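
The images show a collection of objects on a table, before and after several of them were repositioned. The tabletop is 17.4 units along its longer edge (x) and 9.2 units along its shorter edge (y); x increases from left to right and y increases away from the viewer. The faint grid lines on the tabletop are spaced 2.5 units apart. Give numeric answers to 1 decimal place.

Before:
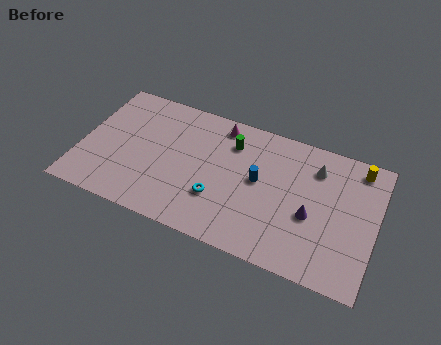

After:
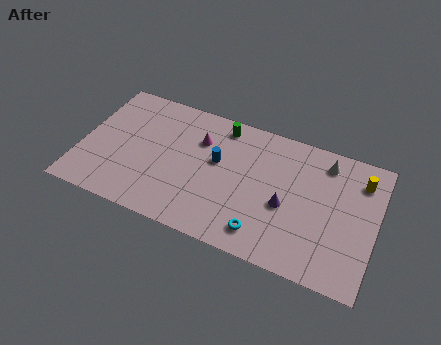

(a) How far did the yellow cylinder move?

0.8

The yellow cylinder moved from about (16.1, 8.0) to (16.3, 7.2), a distance of √(0.2² + 0.8²) ≈ 0.8.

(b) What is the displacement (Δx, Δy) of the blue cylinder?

(-2.5, 0.4)

From the two frames, the blue cylinder sits at roughly (10.5, 5.0) before and (8.0, 5.4) after.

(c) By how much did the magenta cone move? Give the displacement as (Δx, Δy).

(-1.1, -1.5)

The magenta cone was at about (7.9, 8.0) and moved to about (6.8, 6.5).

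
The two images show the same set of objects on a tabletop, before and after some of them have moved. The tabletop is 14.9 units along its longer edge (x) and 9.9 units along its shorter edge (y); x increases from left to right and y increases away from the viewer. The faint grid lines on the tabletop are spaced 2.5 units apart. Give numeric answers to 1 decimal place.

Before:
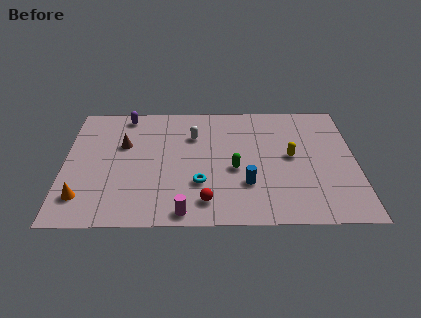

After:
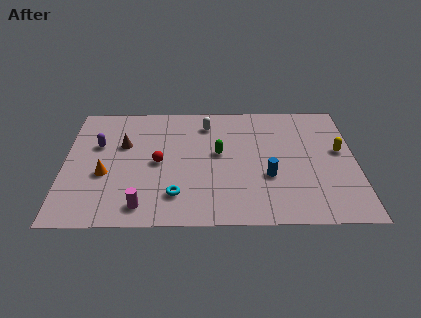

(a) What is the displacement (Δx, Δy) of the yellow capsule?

(2.5, 0.4)

From the two frames, the yellow capsule sits at roughly (11.6, 5.2) before and (14.1, 5.6) after.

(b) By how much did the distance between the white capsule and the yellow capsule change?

+1.9

They were about 5.3 units apart before and 7.2 after — 1.9 units further apart.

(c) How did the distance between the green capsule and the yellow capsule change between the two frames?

+3.1

Before: roughly 3.1 units apart; after: 6.2. That's 3.1 units further apart.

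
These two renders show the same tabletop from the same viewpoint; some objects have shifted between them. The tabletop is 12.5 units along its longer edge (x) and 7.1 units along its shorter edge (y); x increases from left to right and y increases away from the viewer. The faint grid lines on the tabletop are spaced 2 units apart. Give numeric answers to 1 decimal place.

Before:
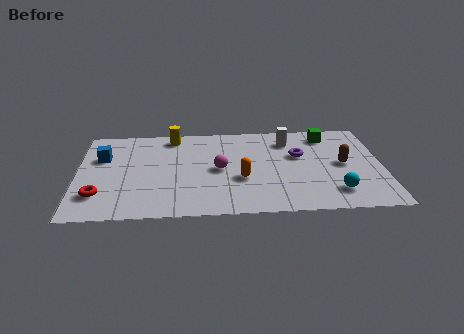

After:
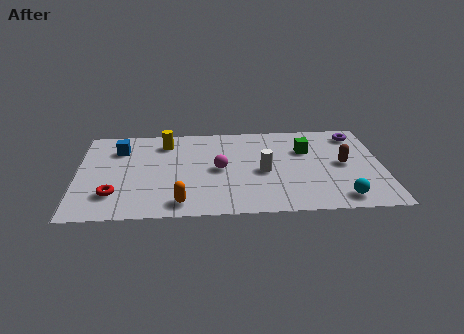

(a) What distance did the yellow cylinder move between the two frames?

0.6

From (3.9, 6.2) to (3.6, 5.7), the yellow cylinder covered √(0.3² + 0.5²) ≈ 0.6 units.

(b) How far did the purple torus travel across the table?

2.8

The purple torus was near (9.1, 4.4) before and (11.5, 5.9) after, so it travelled √(2.4² + 1.5²) ≈ 2.8 units.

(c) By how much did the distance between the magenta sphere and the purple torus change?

+2.8

The distance was about 3.4 in the first image and 6.2 in the second, so they moved 2.8 units further apart.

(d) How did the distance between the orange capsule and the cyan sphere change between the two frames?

+2.5

They were about 4.0 units apart before and 6.5 after — 2.5 units further apart.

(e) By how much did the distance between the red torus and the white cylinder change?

-2.4

Before: roughly 8.7 units apart; after: 6.3. That's 2.4 units closer together.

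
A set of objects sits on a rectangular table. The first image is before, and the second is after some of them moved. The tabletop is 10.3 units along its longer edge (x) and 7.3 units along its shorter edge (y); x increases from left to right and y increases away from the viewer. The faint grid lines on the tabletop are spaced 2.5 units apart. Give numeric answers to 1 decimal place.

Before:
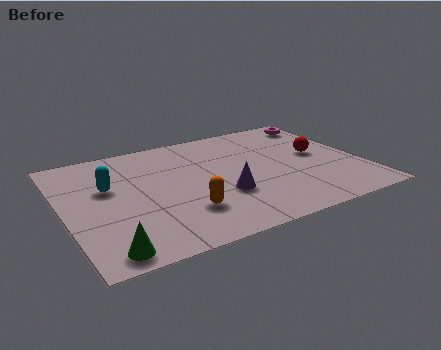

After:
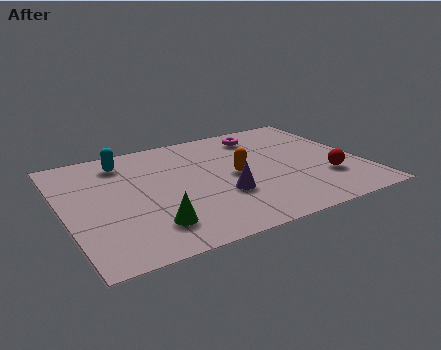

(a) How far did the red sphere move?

1.7

From (8.9, 3.9) to (8.9, 2.2), the red sphere covered √(0.0² + 1.7²) ≈ 1.7 units.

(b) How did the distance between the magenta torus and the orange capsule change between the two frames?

-4.3

The distance was about 7.0 in the first image and 2.7 in the second, so they moved 4.3 units closer together.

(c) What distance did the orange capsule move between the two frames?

2.6

The orange capsule moved from about (3.9, 2.0) to (5.9, 3.6), a distance of √(2.0² + 1.6²) ≈ 2.6.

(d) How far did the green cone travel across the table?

1.8

From (1.1, 0.8) to (2.7, 1.6), the green cone covered √(1.6² + 0.8²) ≈ 1.8 units.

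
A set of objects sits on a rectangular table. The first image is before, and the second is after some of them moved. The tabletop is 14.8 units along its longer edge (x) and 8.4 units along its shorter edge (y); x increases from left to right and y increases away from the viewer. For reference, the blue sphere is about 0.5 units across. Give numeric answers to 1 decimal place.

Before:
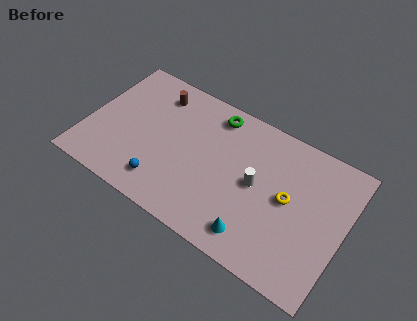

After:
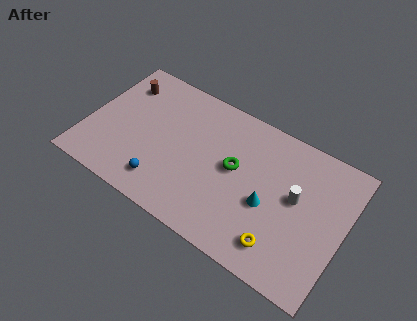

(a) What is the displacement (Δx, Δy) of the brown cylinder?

(-2.0, -0.3)

The brown cylinder started near (3.5, 6.8) and ended near (1.5, 6.5).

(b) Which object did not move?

the blue sphere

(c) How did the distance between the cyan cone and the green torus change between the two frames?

-4.3

The distance was about 6.7 in the first image and 2.4 in the second, so they moved 4.3 units closer together.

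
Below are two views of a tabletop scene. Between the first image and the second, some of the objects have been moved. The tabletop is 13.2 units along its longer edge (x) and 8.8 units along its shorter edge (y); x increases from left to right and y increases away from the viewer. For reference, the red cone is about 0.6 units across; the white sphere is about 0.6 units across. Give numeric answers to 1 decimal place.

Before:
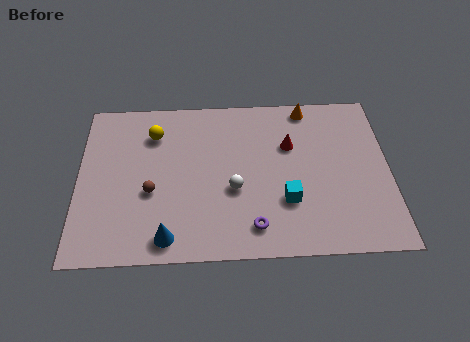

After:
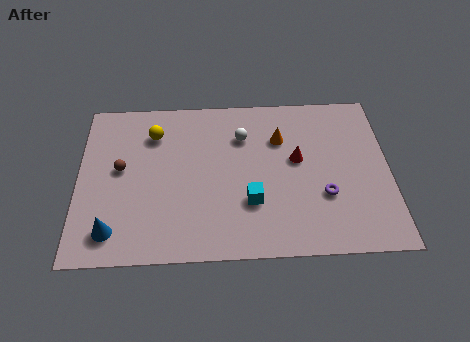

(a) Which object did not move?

the yellow sphere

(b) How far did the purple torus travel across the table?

3.4

From (7.4, 1.5) to (10.4, 3.0), the purple torus covered √(3.0² + 1.5²) ≈ 3.4 units.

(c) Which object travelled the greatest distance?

the purple torus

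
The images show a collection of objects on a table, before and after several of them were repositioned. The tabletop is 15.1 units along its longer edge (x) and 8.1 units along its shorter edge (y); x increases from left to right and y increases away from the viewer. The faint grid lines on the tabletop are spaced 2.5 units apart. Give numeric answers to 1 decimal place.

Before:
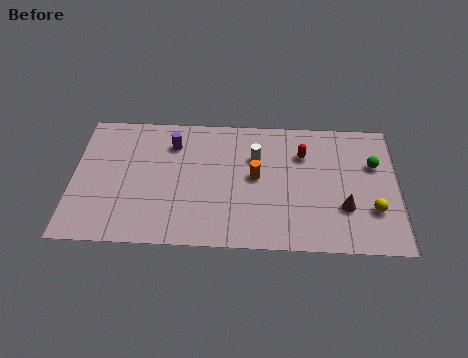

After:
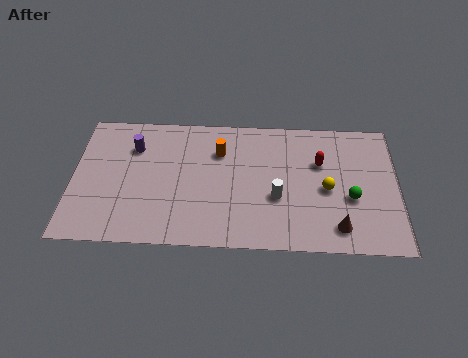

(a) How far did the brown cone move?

1.2

From (12.6, 2.6) to (12.3, 1.4), the brown cone covered √(0.3² + 1.2²) ≈ 1.2 units.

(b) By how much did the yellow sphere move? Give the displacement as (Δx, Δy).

(-2.1, 1.2)

The yellow sphere was at about (13.9, 2.5) and moved to about (11.8, 3.7).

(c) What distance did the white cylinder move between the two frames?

2.6

From (8.5, 5.5) to (9.5, 3.1), the white cylinder covered √(1.0² + 2.4²) ≈ 2.6 units.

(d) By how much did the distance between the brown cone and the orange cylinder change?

+2.6

The distance was about 4.4 in the first image and 7.0 in the second, so they moved 2.6 units further apart.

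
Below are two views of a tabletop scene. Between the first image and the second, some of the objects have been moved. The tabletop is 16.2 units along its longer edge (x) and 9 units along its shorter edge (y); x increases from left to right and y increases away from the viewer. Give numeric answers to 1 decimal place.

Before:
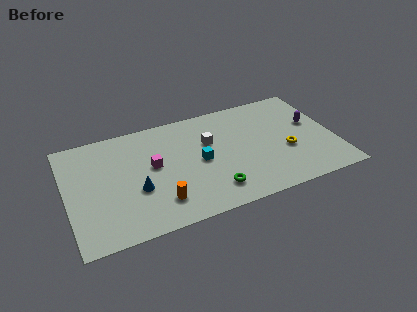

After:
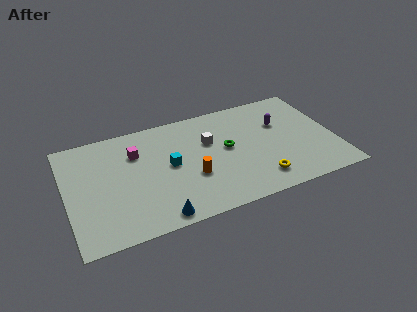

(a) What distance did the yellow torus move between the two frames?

2.6

The yellow torus moved from about (13.2, 3.5) to (11.3, 1.7), a distance of √(1.9² + 1.8²) ≈ 2.6.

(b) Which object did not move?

the white cube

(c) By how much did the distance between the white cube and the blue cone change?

+0.9

Before: roughly 5.2 units apart; after: 6.1. That's 0.9 units further apart.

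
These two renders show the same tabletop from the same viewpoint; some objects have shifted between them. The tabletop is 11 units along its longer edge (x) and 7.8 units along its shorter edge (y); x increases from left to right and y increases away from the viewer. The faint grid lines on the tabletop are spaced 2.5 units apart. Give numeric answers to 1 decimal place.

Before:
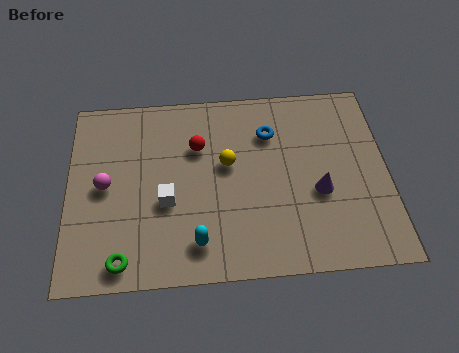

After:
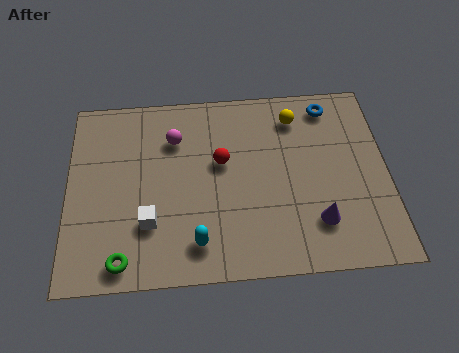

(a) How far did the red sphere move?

1.1

The red sphere moved from about (4.5, 5.3) to (5.3, 4.6), a distance of √(0.8² + 0.7²) ≈ 1.1.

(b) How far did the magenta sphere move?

3.0

The magenta sphere moved from about (1.3, 3.9) to (3.7, 5.7), a distance of √(2.4² + 1.8²) ≈ 3.0.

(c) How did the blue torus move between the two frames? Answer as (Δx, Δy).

(2.1, 1.0)

The blue torus started near (7.0, 5.7) and ended near (9.1, 6.7).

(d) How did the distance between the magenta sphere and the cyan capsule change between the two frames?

+0.4

They were about 4.0 units apart before and 4.4 after — 0.4 units further apart.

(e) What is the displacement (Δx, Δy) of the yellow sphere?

(2.4, 1.8)

From the two frames, the yellow sphere sits at roughly (5.5, 4.5) before and (7.9, 6.3) after.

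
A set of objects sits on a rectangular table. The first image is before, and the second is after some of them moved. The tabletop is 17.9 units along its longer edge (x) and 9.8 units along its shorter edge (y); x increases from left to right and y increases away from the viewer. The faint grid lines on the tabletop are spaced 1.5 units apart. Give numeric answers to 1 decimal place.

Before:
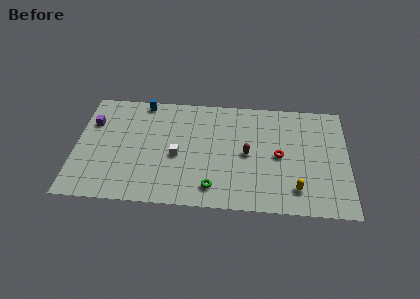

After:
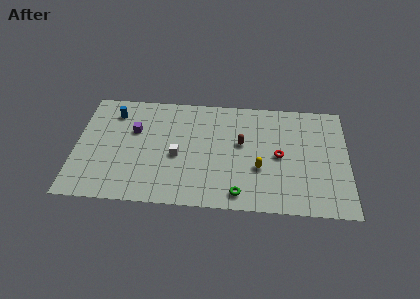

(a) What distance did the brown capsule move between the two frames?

1.0

The brown capsule moved from about (11.3, 4.8) to (10.9, 5.7), a distance of √(0.4² + 0.9²) ≈ 1.0.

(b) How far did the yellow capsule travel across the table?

2.9

From (14.5, 2.0) to (12.1, 3.6), the yellow capsule covered √(2.4² + 1.6²) ≈ 2.9 units.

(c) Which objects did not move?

the red torus and the white cube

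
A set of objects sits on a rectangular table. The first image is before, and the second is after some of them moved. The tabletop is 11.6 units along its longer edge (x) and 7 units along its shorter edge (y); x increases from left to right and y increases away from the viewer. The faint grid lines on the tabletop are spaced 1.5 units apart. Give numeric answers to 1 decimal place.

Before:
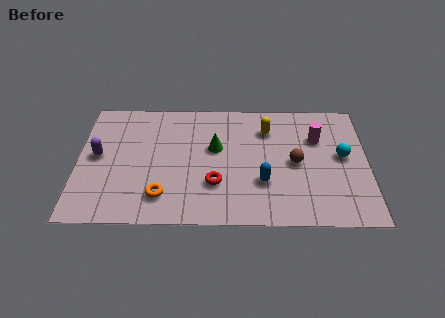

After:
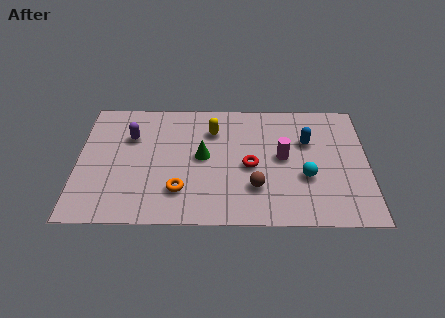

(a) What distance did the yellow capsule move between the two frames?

2.2

The yellow capsule moved from about (7.6, 5.3) to (5.4, 5.2), a distance of √(2.2² + 0.1²) ≈ 2.2.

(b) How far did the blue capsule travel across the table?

2.9

From (7.4, 2.3) to (9.2, 4.6), the blue capsule covered √(1.8² + 2.3²) ≈ 2.9 units.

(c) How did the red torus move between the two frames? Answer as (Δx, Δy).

(1.4, 1.0)

From the two frames, the red torus sits at roughly (5.5, 2.2) before and (6.9, 3.2) after.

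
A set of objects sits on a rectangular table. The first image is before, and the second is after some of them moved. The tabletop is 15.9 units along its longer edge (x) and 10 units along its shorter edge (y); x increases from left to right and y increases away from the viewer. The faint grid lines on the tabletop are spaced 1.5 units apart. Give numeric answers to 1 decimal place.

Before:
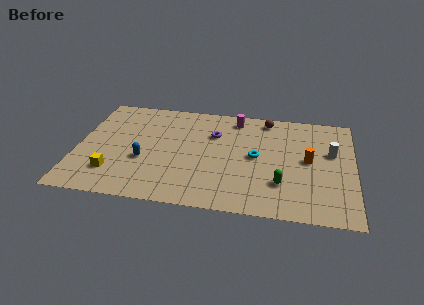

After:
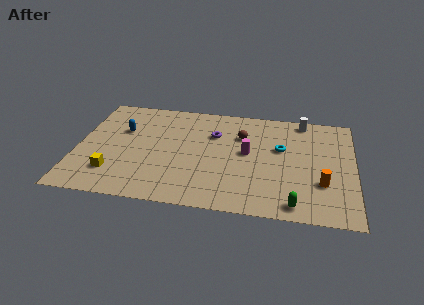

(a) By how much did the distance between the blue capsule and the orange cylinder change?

+2.6

They were about 9.5 units apart before and 12.1 after — 2.6 units further apart.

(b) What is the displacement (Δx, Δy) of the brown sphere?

(-1.4, -1.8)

From the two frames, the brown sphere sits at roughly (10.8, 8.8) before and (9.4, 7.0) after.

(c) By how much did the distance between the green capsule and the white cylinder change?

+3.6

Before: roughly 4.3 units apart; after: 7.9. That's 3.6 units further apart.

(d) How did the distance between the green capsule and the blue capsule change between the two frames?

+3.5

Before: roughly 8.0 units apart; after: 11.5. That's 3.5 units further apart.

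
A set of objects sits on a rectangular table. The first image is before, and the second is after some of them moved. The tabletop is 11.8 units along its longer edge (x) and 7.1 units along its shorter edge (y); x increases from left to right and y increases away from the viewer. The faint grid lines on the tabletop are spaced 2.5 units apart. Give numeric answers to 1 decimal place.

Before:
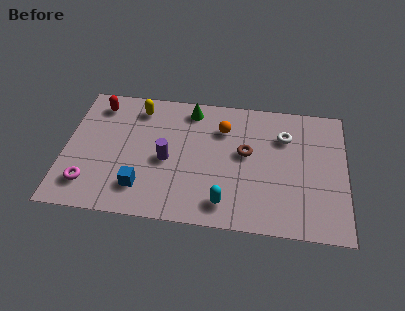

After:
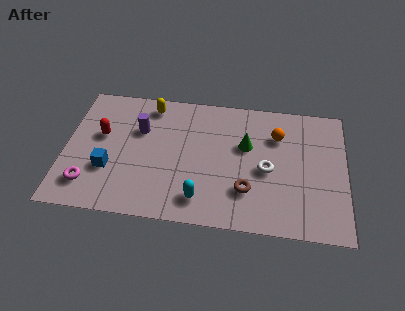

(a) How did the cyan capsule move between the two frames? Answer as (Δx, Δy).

(-1.0, 0.1)

From the two frames, the cyan capsule sits at roughly (6.8, 1.2) before and (5.8, 1.3) after.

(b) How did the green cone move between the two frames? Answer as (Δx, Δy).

(2.4, -1.7)

From the two frames, the green cone sits at roughly (5.2, 6.1) before and (7.6, 4.4) after.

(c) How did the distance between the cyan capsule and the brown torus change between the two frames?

-0.9

The distance was about 2.9 in the first image and 2.0 in the second, so they moved 0.9 units closer together.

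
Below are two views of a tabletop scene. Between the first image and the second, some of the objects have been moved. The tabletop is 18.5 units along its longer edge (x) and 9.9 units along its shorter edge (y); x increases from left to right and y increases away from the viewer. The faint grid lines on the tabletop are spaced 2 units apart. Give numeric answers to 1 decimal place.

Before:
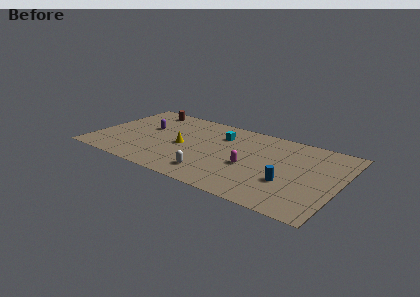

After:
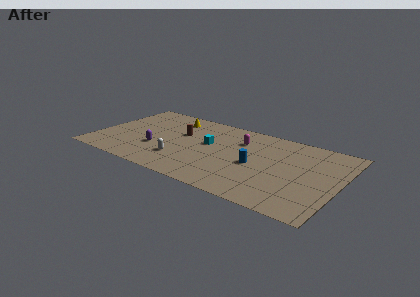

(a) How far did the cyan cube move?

1.7

The cyan cube moved from about (9.2, 7.3) to (8.5, 5.7), a distance of √(0.7² + 1.6²) ≈ 1.7.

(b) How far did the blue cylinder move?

2.8

The blue cylinder moved from about (14.9, 3.4) to (12.3, 4.5), a distance of √(2.6² + 1.1²) ≈ 2.8.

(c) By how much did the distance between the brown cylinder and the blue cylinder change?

-6.7

Before: roughly 13.0 units apart; after: 6.3. That's 6.7 units closer together.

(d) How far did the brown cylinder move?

4.0

The brown cylinder moved from about (3.0, 8.6) to (6.2, 6.2), a distance of √(3.2² + 2.4²) ≈ 4.0.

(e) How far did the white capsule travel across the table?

2.7

The white capsule moved from about (9.4, 1.9) to (6.8, 2.7), a distance of √(2.6² + 0.8²) ≈ 2.7.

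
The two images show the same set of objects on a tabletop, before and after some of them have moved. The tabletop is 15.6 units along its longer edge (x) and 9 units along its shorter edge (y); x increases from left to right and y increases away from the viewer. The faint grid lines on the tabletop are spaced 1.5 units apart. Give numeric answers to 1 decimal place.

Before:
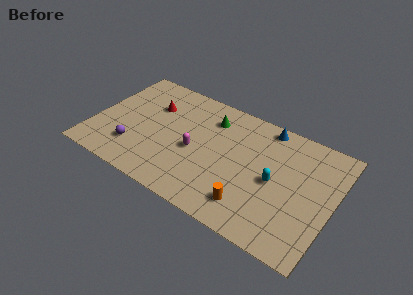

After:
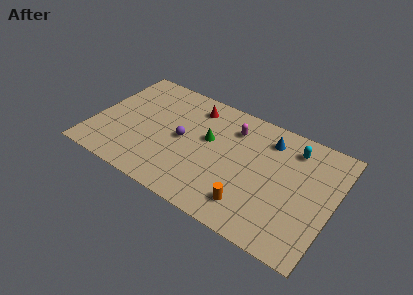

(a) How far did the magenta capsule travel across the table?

3.6

The magenta capsule moved from about (6.7, 4.0) to (8.8, 6.9), a distance of √(2.1² + 2.9²) ≈ 3.6.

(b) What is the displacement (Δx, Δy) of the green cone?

(0.1, -1.7)

The green cone started near (7.3, 7.0) and ended near (7.4, 5.3).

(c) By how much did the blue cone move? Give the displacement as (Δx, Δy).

(0.3, -0.9)

The blue cone was at about (10.8, 8.1) and moved to about (11.1, 7.2).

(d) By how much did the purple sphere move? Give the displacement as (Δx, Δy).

(2.9, 2.2)

From the two frames, the purple sphere sits at roughly (2.9, 2.3) before and (5.8, 4.5) after.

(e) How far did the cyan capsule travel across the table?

3.1

From (11.9, 4.3) to (12.7, 7.3), the cyan capsule covered √(0.8² + 3.0²) ≈ 3.1 units.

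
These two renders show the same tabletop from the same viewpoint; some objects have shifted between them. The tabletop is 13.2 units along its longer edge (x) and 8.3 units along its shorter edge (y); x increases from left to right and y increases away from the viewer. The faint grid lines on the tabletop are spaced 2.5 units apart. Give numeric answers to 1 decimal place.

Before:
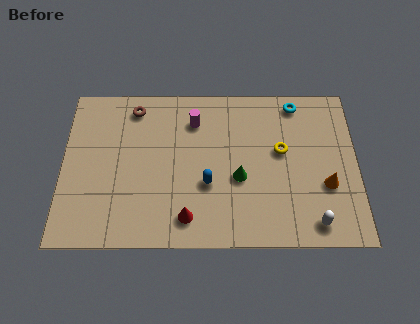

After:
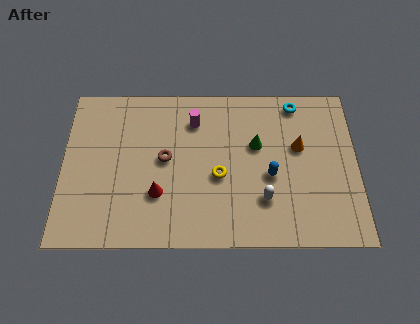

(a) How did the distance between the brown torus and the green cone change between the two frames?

-1.8

They were about 6.0 units apart before and 4.2 after — 1.8 units closer together.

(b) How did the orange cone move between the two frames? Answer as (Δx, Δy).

(-1.2, 2.0)

From the two frames, the orange cone sits at roughly (11.8, 3.0) before and (10.6, 5.0) after.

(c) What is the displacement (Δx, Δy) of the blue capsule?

(2.8, 0.4)

The blue capsule was at about (6.5, 3.1) and moved to about (9.3, 3.5).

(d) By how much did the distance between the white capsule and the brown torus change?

-5.1

They were about 10.0 units apart before and 4.9 after — 5.1 units closer together.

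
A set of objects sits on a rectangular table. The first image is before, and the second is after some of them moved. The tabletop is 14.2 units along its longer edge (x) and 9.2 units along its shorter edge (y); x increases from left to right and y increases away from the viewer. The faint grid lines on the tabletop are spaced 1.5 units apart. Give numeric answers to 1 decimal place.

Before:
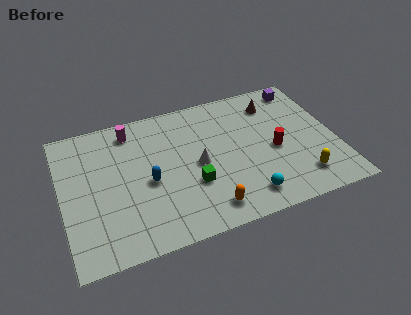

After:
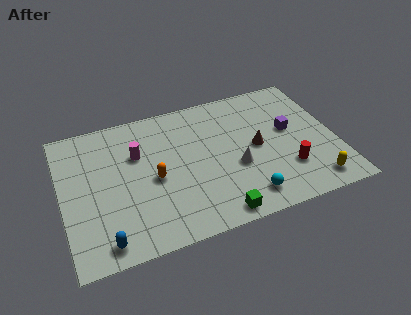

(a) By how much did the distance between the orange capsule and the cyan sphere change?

+3.2

Before: roughly 2.0 units apart; after: 5.2. That's 3.2 units further apart.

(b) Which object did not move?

the cyan sphere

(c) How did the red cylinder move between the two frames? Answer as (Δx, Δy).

(0.5, -1.5)

The red cylinder was at about (11.0, 4.1) and moved to about (11.5, 2.6).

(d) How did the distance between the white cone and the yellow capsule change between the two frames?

-1.3

Before: roughly 5.7 units apart; after: 4.4. That's 1.3 units closer together.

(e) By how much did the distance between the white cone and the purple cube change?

-3.5

The distance was about 6.9 in the first image and 3.4 in the second, so they moved 3.5 units closer together.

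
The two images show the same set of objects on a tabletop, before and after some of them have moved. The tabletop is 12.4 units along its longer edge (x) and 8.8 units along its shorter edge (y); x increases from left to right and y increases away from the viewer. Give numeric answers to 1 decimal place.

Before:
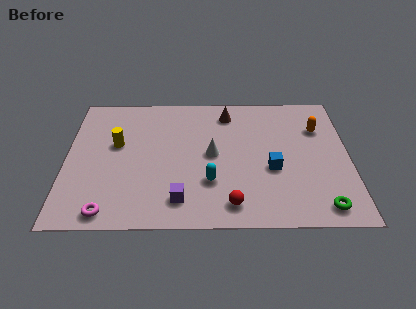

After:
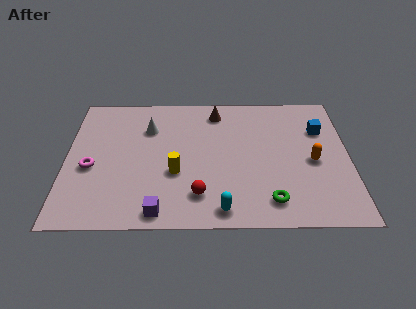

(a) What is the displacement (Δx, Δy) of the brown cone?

(-0.5, 0.1)

From the two frames, the brown cone sits at roughly (7.1, 7.3) before and (6.6, 7.4) after.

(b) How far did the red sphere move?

1.5

From (7.2, 1.3) to (5.8, 1.9), the red sphere covered √(1.4² + 0.6²) ≈ 1.5 units.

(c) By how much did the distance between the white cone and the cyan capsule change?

+4.4

Before: roughly 1.8 units apart; after: 6.2. That's 4.4 units further apart.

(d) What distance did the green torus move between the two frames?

2.2

The green torus was near (11.1, 1.1) before and (8.9, 1.5) after, so it travelled √(2.2² + 0.4²) ≈ 2.2 units.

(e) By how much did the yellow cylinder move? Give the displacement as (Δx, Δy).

(2.6, -1.9)

From the two frames, the yellow cylinder sits at roughly (2.2, 5.2) before and (4.8, 3.3) after.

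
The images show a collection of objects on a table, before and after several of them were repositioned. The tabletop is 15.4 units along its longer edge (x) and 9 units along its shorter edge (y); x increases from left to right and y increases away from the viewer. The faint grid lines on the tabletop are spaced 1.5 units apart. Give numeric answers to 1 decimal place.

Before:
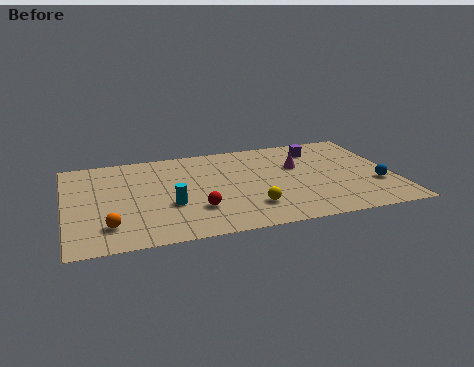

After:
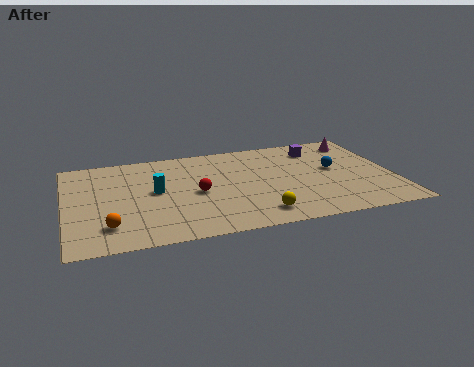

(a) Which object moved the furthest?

the magenta cone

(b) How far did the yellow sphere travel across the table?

0.8

The yellow sphere moved from about (8.5, 2.2) to (8.8, 1.5), a distance of √(0.3² + 0.7²) ≈ 0.8.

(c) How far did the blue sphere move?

2.7

The blue sphere was near (14.5, 3.0) before and (12.7, 5.0) after, so it travelled √(1.8² + 2.0²) ≈ 2.7 units.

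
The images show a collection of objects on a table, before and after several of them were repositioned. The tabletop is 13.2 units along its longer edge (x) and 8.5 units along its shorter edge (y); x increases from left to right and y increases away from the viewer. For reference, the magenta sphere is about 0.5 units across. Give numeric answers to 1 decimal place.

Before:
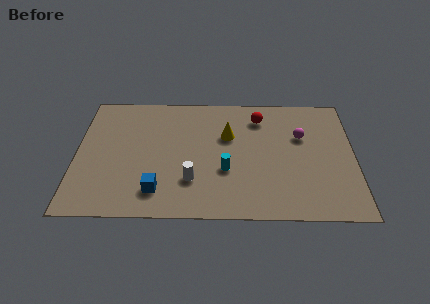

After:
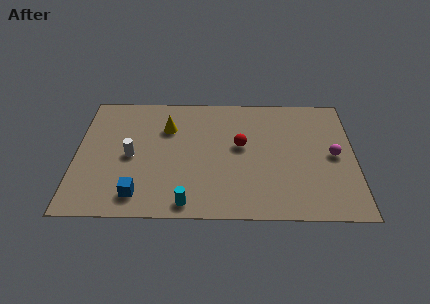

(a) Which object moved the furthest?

the white cylinder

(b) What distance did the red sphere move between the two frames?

2.2

From (8.7, 6.8) to (7.8, 4.8), the red sphere covered √(0.9² + 2.0²) ≈ 2.2 units.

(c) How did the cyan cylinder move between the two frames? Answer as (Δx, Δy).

(-1.8, -2.2)

The cyan cylinder started near (7.1, 3.1) and ended near (5.3, 0.9).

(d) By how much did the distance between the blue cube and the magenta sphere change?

+1.8

Before: roughly 7.8 units apart; after: 9.6. That's 1.8 units further apart.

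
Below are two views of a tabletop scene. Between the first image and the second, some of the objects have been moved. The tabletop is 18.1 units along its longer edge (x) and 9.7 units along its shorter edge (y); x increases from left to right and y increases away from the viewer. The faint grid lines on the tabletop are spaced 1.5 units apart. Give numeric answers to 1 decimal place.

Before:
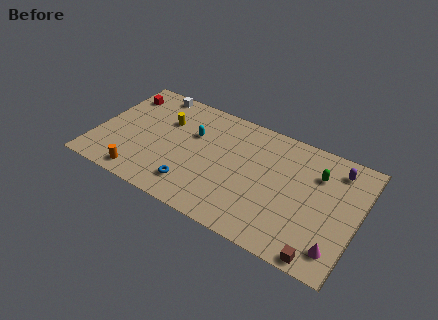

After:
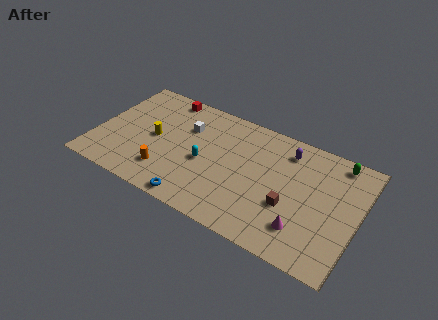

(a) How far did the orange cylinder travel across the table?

1.9

The orange cylinder was near (3.6, 1.2) before and (5.2, 2.3) after, so it travelled √(1.6² + 1.1²) ≈ 1.9 units.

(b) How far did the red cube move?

3.1

The red cube was near (1.2, 7.7) before and (4.1, 8.7) after, so it travelled √(2.9² + 1.0²) ≈ 3.1 units.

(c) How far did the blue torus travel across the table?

1.2

The blue torus moved from about (7.1, 2.0) to (7.5, 0.9), a distance of √(0.4² + 1.1²) ≈ 1.2.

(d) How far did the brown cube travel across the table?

3.8

The brown cube was near (16.1, 0.8) before and (13.6, 3.6) after, so it travelled √(2.5² + 2.8²) ≈ 3.8 units.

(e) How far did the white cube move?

3.5

The white cube moved from about (3.2, 8.8) to (6.0, 6.7), a distance of √(2.8² + 2.1²) ≈ 3.5.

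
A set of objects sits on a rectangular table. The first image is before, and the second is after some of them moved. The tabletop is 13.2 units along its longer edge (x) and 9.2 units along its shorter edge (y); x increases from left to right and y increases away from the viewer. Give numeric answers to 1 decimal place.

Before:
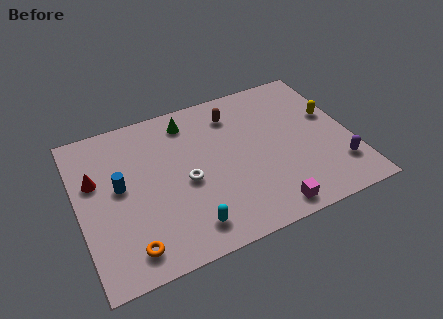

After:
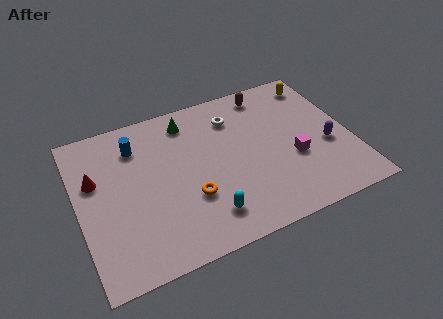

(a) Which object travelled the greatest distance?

the white torus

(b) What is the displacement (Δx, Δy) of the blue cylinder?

(1.0, 2.1)

The blue cylinder was at about (2.0, 5.0) and moved to about (3.0, 7.1).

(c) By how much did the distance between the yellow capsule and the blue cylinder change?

-1.3

They were about 10.4 units apart before and 9.1 after — 1.3 units closer together.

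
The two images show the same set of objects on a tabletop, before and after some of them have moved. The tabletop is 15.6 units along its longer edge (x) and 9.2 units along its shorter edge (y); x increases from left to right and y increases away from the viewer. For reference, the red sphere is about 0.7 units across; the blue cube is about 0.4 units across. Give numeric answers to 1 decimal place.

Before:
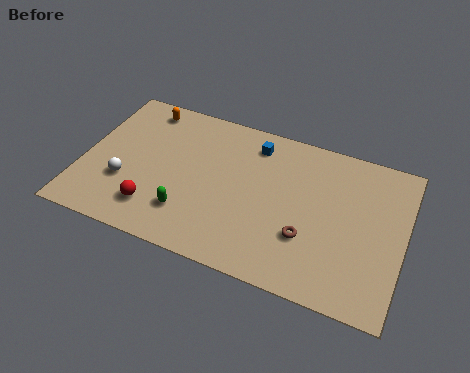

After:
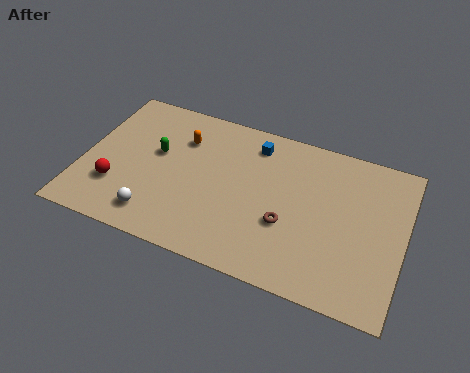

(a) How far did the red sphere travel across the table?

2.1

The red sphere moved from about (3.8, 2.0) to (1.8, 2.7), a distance of √(2.0² + 0.7²) ≈ 2.1.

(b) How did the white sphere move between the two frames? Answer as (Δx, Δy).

(1.7, -1.5)

The white sphere was at about (2.2, 3.1) and moved to about (3.9, 1.6).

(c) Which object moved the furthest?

the green capsule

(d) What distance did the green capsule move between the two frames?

3.6

The green capsule moved from about (5.4, 2.3) to (3.5, 5.4), a distance of √(1.9² + 3.1²) ≈ 3.6.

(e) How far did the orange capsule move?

2.5

From (2.5, 8.0) to (4.6, 6.7), the orange capsule covered √(2.1² + 1.3²) ≈ 2.5 units.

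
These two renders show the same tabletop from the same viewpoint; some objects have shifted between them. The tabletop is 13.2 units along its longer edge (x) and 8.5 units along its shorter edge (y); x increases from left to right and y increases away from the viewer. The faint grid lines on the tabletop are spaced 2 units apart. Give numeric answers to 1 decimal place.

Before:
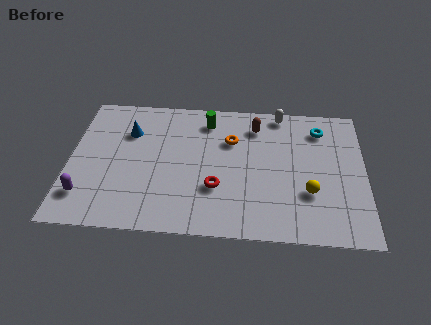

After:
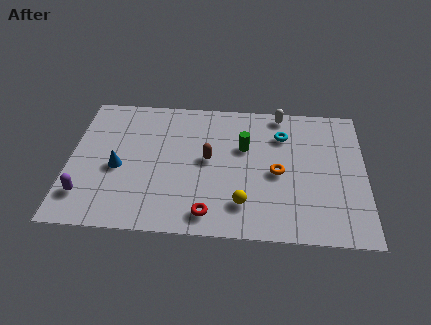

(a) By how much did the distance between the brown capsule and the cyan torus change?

+0.9

Before: roughly 2.9 units apart; after: 3.8. That's 0.9 units further apart.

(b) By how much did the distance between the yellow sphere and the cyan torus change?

+0.7

Before: roughly 4.0 units apart; after: 4.7. That's 0.7 units further apart.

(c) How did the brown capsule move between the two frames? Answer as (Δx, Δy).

(-2.1, -2.3)

The brown capsule started near (8.3, 6.8) and ended near (6.2, 4.5).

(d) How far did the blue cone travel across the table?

2.3

From (2.6, 6.0) to (2.2, 3.7), the blue cone covered √(0.4² + 2.3²) ≈ 2.3 units.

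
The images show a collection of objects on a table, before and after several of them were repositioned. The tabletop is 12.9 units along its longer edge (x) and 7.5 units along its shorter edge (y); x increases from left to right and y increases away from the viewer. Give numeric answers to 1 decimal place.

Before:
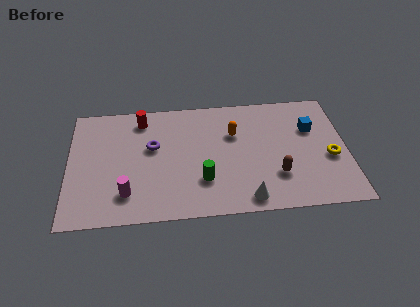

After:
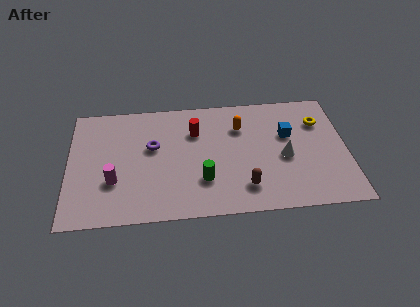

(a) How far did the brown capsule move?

1.6

From (9.6, 2.2) to (8.1, 1.6), the brown capsule covered √(1.5² + 0.6²) ≈ 1.6 units.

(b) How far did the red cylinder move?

2.7

The red cylinder moved from about (3.4, 6.3) to (5.9, 5.3), a distance of √(2.5² + 1.0²) ≈ 2.7.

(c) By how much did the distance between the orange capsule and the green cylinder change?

+0.5

The distance was about 3.2 in the first image and 3.7 in the second, so they moved 0.5 units further apart.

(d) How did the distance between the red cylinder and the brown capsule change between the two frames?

-3.1

The distance was about 7.4 in the first image and 4.3 in the second, so they moved 3.1 units closer together.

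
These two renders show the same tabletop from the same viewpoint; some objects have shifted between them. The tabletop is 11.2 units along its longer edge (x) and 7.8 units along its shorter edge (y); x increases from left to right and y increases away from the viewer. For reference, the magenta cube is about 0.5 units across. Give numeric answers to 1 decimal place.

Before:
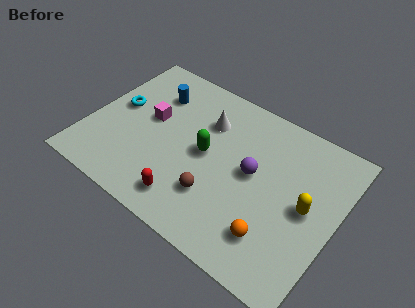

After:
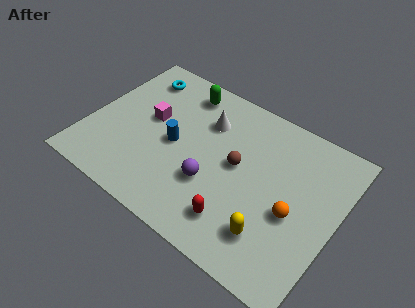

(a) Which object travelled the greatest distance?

the green capsule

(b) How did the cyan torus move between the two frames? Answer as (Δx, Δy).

(0.5, 2.1)

The cyan torus was at about (1.1, 4.3) and moved to about (1.6, 6.4).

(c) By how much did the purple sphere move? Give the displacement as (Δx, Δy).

(-1.6, -1.5)

The purple sphere started near (7.4, 4.2) and ended near (5.8, 2.7).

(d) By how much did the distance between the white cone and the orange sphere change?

-0.4

The distance was about 5.4 in the first image and 5.0 in the second, so they moved 0.4 units closer together.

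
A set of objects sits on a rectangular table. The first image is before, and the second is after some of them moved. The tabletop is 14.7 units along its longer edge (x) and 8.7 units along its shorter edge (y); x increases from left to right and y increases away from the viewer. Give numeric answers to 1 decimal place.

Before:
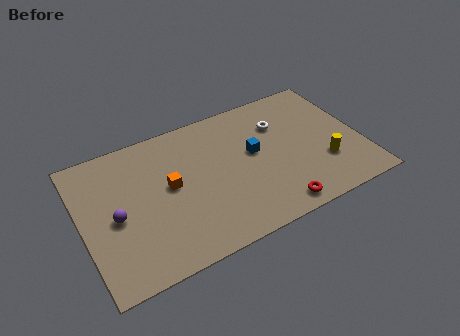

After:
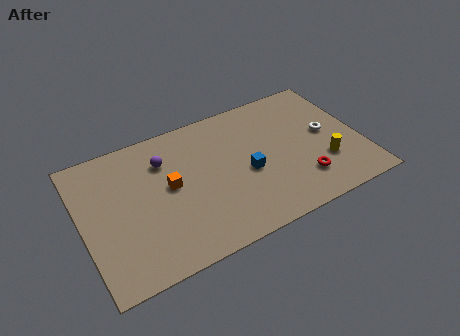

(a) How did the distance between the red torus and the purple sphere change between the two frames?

-0.5

The distance was about 8.5 in the first image and 8.0 in the second, so they moved 0.5 units closer together.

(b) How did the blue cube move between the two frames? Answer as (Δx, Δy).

(-0.5, -1.1)

The blue cube started near (9.1, 4.9) and ended near (8.6, 3.8).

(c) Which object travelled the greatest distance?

the purple sphere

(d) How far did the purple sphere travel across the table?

3.7

The purple sphere moved from about (1.7, 4.0) to (4.5, 6.4), a distance of √(2.8² + 2.4²) ≈ 3.7.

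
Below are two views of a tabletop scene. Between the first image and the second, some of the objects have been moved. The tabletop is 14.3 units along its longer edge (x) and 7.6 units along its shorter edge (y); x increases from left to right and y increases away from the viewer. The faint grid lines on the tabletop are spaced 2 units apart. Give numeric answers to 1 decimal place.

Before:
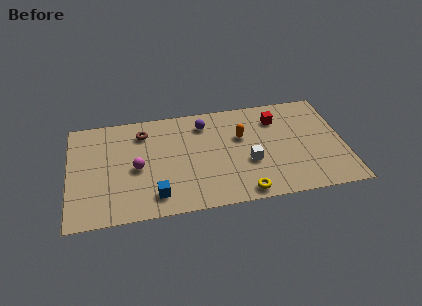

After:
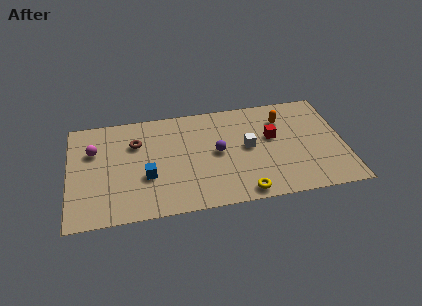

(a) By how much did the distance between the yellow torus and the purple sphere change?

-2.3

They were about 5.6 units apart before and 3.3 after — 2.3 units closer together.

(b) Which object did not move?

the yellow torus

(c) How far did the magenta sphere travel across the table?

2.7

From (3.5, 3.5) to (1.3, 5.1), the magenta sphere covered √(2.2² + 1.6²) ≈ 2.7 units.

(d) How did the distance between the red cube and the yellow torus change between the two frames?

-1.3

They were about 5.4 units apart before and 4.1 after — 1.3 units closer together.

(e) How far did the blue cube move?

1.5

From (4.4, 1.4) to (4.0, 2.8), the blue cube covered √(0.4² + 1.4²) ≈ 1.5 units.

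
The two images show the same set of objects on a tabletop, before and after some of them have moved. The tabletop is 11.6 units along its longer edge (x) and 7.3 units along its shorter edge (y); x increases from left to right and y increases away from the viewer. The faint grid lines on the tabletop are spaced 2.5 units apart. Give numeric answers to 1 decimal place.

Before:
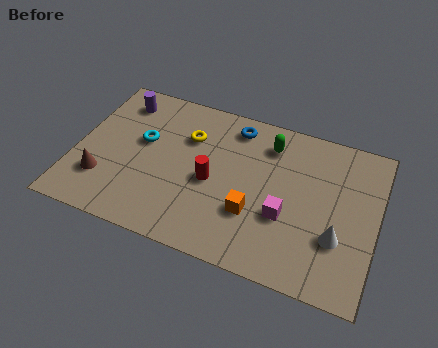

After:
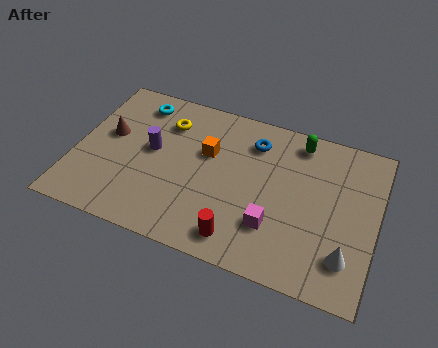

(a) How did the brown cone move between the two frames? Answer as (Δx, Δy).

(0.0, 2.2)

The brown cone was at about (1.2, 2.0) and moved to about (1.2, 4.2).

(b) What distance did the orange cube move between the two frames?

3.0

The orange cube moved from about (7.0, 2.4) to (5.0, 4.6), a distance of √(2.0² + 2.2²) ≈ 3.0.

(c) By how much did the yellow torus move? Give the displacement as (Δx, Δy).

(-0.9, 0.4)

The yellow torus was at about (4.2, 5.1) and moved to about (3.3, 5.5).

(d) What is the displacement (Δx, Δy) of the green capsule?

(1.1, 0.5)

From the two frames, the green capsule sits at roughly (7.3, 5.8) before and (8.4, 6.3) after.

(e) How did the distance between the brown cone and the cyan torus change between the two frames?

-0.5

The distance was about 2.6 in the first image and 2.1 in the second, so they moved 0.5 units closer together.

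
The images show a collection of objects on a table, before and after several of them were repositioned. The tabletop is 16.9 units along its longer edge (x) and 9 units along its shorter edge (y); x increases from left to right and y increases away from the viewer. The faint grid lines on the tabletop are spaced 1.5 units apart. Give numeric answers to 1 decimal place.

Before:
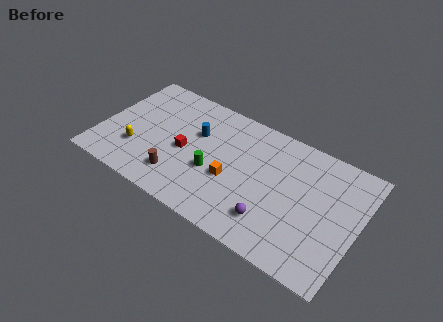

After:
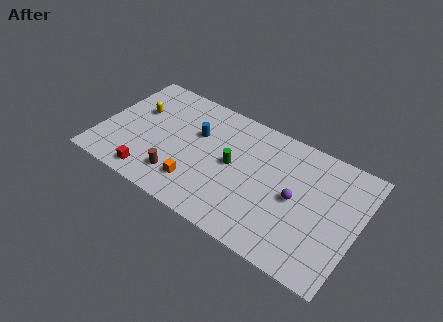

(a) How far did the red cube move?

3.4

The red cube was near (5.6, 4.1) before and (3.8, 1.2) after, so it travelled √(1.8² + 2.9²) ≈ 3.4 units.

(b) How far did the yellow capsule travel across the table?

3.0

The yellow capsule moved from about (2.6, 2.7) to (2.1, 5.7), a distance of √(0.5² + 3.0²) ≈ 3.0.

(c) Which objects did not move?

the blue cylinder and the brown cylinder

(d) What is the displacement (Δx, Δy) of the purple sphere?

(1.2, 2.3)

The purple sphere was at about (11.7, 2.1) and moved to about (12.9, 4.4).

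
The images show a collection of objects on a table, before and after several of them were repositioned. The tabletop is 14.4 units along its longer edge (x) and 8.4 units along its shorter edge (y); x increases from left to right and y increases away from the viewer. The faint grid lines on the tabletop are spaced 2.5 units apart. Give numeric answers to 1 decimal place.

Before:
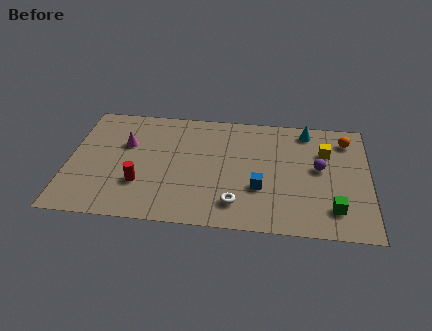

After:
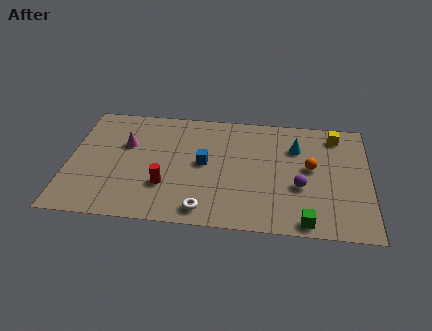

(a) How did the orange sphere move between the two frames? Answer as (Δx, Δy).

(-1.7, -2.2)

The orange sphere was at about (13.3, 6.8) and moved to about (11.6, 4.6).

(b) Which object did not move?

the magenta cone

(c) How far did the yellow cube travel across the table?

1.4

The yellow cube was near (12.3, 5.8) before and (12.8, 7.1) after, so it travelled √(0.5² + 1.3²) ≈ 1.4 units.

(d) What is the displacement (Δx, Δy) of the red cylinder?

(1.2, 0.0)

From the two frames, the red cylinder sits at roughly (3.5, 2.6) before and (4.7, 2.6) after.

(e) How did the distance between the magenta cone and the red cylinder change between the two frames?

+0.5

They were about 2.9 units apart before and 3.4 after — 0.5 units further apart.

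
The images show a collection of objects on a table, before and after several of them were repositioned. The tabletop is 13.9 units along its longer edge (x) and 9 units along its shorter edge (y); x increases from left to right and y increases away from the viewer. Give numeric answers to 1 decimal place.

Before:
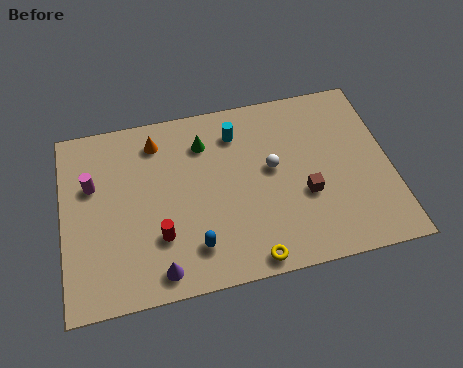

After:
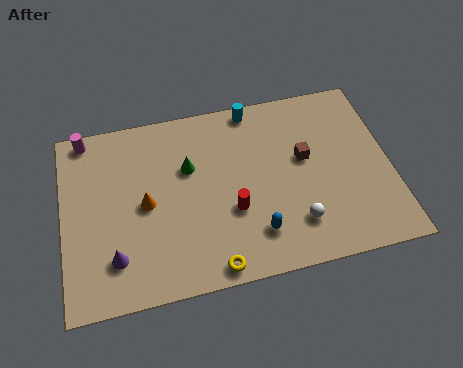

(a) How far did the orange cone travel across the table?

3.1

The orange cone was near (4.1, 7.4) before and (3.5, 4.4) after, so it travelled √(0.6² + 3.0²) ≈ 3.1 units.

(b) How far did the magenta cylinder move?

2.4

The magenta cylinder was near (1.3, 5.8) before and (1.1, 8.2) after, so it travelled √(0.2² + 2.4²) ≈ 2.4 units.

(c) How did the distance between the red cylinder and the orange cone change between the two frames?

-0.9

The distance was about 4.7 in the first image and 3.8 in the second, so they moved 0.9 units closer together.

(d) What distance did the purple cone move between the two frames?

2.1

From (3.9, 1.1) to (2.1, 2.1), the purple cone covered √(1.8² + 1.0²) ≈ 2.1 units.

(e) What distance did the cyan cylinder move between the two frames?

1.4

From (7.5, 7.1) to (8.3, 8.2), the cyan cylinder covered √(0.8² + 1.1²) ≈ 1.4 units.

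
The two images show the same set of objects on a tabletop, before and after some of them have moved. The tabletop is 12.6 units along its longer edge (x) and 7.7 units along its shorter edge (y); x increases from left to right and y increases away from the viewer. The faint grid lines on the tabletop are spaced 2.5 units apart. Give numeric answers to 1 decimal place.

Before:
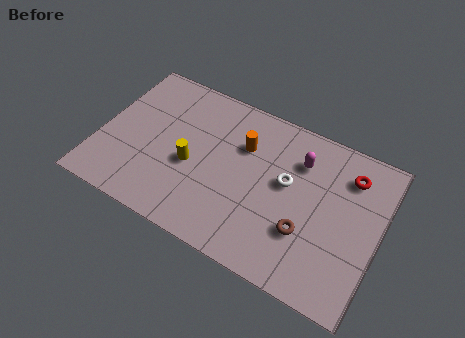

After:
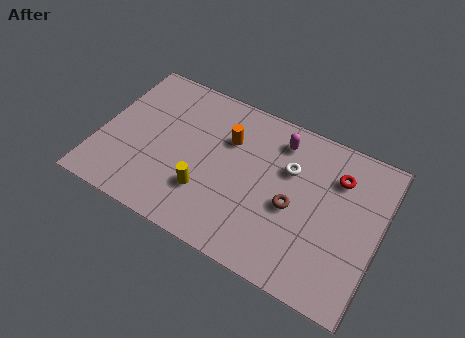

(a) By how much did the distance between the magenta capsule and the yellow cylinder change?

-0.3

The distance was about 5.2 in the first image and 4.9 in the second, so they moved 0.3 units closer together.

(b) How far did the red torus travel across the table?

0.6

The red torus moved from about (11.0, 6.0) to (10.5, 5.7), a distance of √(0.5² + 0.3²) ≈ 0.6.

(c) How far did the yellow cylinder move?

1.3

The yellow cylinder moved from about (4.2, 3.3) to (5.0, 2.3), a distance of √(0.8² + 1.0²) ≈ 1.3.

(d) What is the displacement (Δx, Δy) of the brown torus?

(-0.7, 0.9)

The brown torus was at about (9.5, 2.5) and moved to about (8.8, 3.4).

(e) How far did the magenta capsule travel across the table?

1.2

The magenta capsule moved from about (8.8, 5.7) to (7.8, 6.3), a distance of √(1.0² + 0.6²) ≈ 1.2.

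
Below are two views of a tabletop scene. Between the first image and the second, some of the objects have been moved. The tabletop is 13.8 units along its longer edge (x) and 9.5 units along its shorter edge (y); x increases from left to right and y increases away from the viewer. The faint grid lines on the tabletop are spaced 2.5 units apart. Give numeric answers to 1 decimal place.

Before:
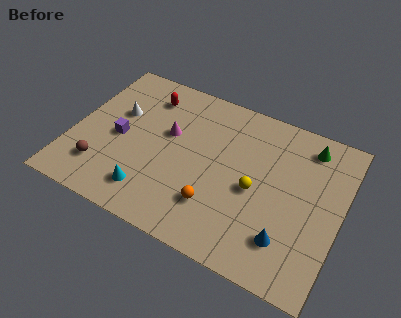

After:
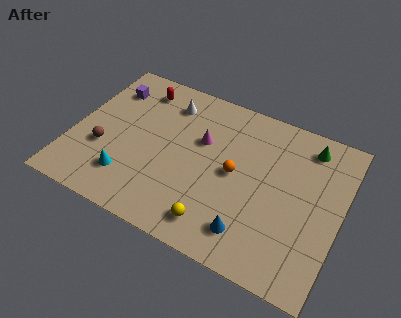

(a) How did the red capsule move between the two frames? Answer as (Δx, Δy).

(-0.5, 0.3)

The red capsule started near (3.4, 7.6) and ended near (2.9, 7.9).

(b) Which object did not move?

the green cone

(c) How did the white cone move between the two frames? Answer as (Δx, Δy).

(2.4, 1.7)

From the two frames, the white cone sits at roughly (2.1, 5.9) before and (4.5, 7.6) after.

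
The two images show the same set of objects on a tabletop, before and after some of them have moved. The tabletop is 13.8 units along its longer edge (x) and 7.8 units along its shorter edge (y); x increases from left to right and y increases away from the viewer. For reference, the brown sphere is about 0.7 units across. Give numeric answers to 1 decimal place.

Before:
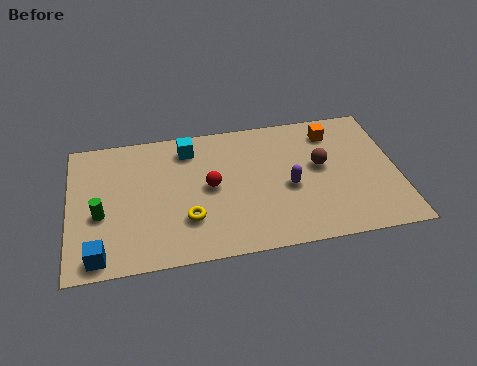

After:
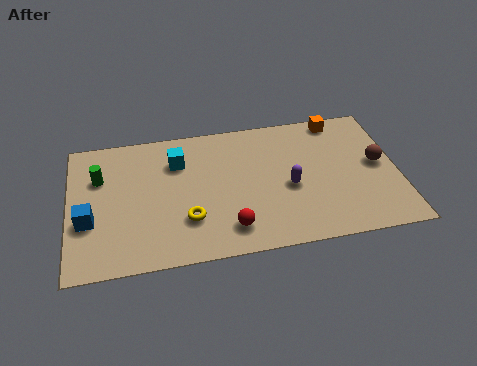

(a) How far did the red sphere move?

2.6

The red sphere was near (5.9, 4.0) before and (6.6, 1.5) after, so it travelled √(0.7² + 2.5²) ≈ 2.6 units.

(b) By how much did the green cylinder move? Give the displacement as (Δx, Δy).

(0.0, 2.1)

The green cylinder was at about (1.3, 3.2) and moved to about (1.3, 5.3).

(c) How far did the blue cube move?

2.0

The blue cube moved from about (1.2, 0.9) to (0.8, 2.9), a distance of √(0.4² + 2.0²) ≈ 2.0.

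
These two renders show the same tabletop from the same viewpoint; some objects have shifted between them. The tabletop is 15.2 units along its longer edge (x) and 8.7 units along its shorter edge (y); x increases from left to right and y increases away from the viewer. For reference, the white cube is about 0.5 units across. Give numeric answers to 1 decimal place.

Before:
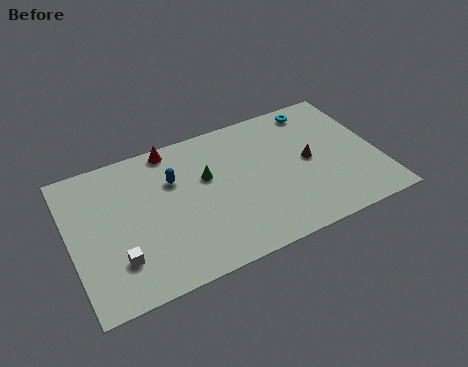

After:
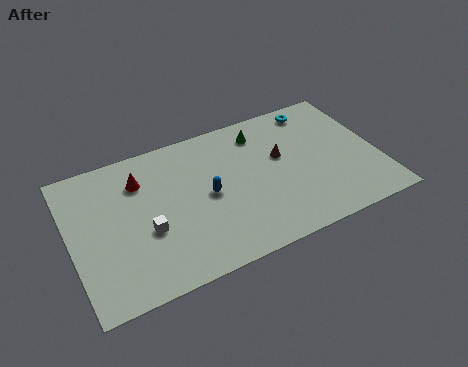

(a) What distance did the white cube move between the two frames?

1.9

From (2.1, 2.3) to (3.6, 3.4), the white cube covered √(1.5² + 1.1²) ≈ 1.9 units.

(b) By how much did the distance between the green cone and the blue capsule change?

+2.4

They were about 1.7 units apart before and 4.1 after — 2.4 units further apart.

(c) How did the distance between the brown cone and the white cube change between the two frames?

-2.8

Before: roughly 9.9 units apart; after: 7.1. That's 2.8 units closer together.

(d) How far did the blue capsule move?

2.2

The blue capsule was near (5.2, 5.9) before and (6.7, 4.3) after, so it travelled √(1.5² + 1.6²) ≈ 2.2 units.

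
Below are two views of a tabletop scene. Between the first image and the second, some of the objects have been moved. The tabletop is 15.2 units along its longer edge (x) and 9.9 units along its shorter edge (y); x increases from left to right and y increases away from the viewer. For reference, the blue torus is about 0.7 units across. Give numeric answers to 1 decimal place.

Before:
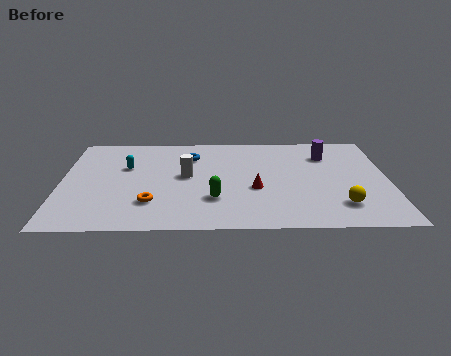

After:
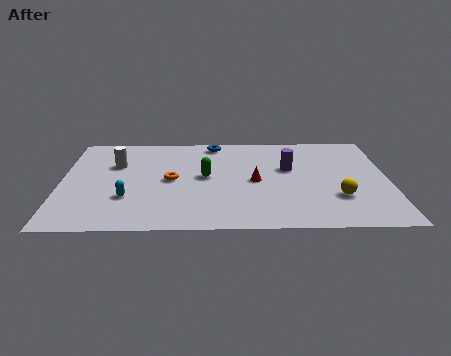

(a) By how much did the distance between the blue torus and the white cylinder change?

+3.0

The distance was about 2.1 in the first image and 5.1 in the second, so they moved 3.0 units further apart.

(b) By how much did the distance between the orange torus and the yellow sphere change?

-0.8

They were about 8.7 units apart before and 7.9 after — 0.8 units closer together.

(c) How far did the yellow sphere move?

0.8

The yellow sphere was near (12.9, 2.2) before and (12.8, 3.0) after, so it travelled √(0.1² + 0.8²) ≈ 0.8 units.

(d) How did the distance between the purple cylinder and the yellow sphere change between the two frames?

-1.5

The distance was about 5.2 in the first image and 3.7 in the second, so they moved 1.5 units closer together.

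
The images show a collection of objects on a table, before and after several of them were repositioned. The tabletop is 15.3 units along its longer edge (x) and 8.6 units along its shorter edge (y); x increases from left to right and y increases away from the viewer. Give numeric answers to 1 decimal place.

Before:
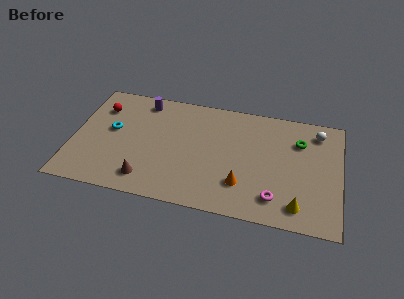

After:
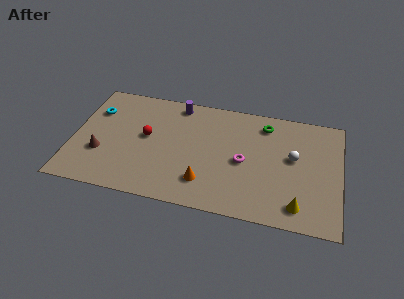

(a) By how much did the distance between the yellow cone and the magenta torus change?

+2.8

They were about 1.3 units apart before and 4.1 after — 2.8 units further apart.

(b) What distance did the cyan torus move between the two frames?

1.7

The cyan torus was near (2.2, 4.8) before and (1.1, 6.1) after, so it travelled √(1.1² + 1.3²) ≈ 1.7 units.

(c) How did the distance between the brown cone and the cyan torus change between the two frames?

-0.7

The distance was about 4.0 in the first image and 3.3 in the second, so they moved 0.7 units closer together.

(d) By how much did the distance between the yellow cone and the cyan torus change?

+1.5

They were about 11.3 units apart before and 12.8 after — 1.5 units further apart.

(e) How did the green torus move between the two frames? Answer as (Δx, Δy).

(-2.0, 0.9)

The green torus started near (12.9, 6.2) and ended near (10.9, 7.1).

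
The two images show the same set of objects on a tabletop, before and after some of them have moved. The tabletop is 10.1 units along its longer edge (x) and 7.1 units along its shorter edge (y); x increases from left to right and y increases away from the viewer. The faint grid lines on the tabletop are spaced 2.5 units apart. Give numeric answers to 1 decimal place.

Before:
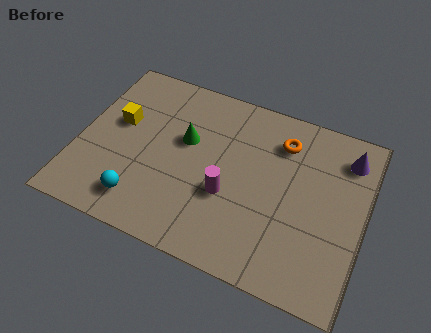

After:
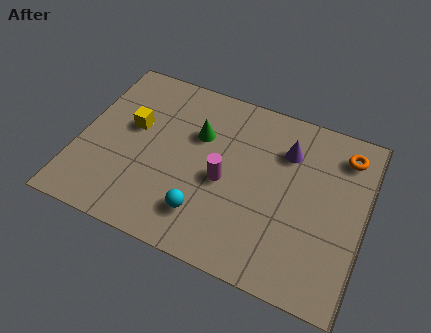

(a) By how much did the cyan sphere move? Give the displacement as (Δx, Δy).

(2.2, 0.3)

The cyan sphere started near (2.5, 1.3) and ended near (4.7, 1.6).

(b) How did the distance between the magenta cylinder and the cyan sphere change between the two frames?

-1.5

The distance was about 3.2 in the first image and 1.7 in the second, so they moved 1.5 units closer together.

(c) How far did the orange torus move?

2.2

The orange torus was near (7.0, 5.5) before and (9.2, 5.8) after, so it travelled √(2.2² + 0.3²) ≈ 2.2 units.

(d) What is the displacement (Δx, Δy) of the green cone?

(0.4, 0.4)

The green cone was at about (3.7, 4.3) and moved to about (4.1, 4.7).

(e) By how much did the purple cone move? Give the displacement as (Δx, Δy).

(-2.1, -0.5)

The purple cone started near (9.3, 5.7) and ended near (7.2, 5.2).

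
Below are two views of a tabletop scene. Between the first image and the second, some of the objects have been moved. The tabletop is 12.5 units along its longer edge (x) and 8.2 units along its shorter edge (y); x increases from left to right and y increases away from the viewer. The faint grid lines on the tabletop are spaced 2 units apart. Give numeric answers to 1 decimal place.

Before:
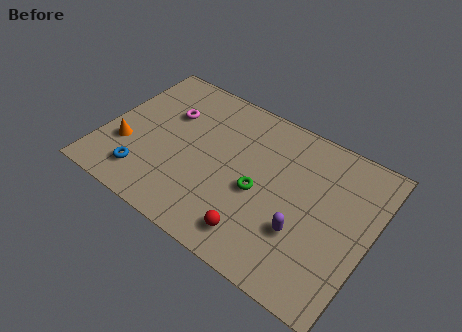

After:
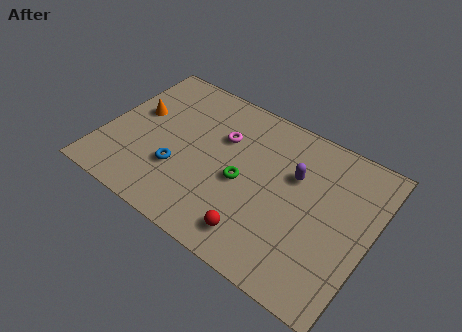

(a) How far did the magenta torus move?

2.6

From (2.7, 5.5) to (5.3, 5.5), the magenta torus covered √(2.6² + 0.0²) ≈ 2.6 units.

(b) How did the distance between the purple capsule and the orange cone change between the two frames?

-0.9

They were about 8.4 units apart before and 7.5 after — 0.9 units closer together.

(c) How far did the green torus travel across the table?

0.8

From (7.4, 3.6) to (6.6, 3.7), the green torus covered √(0.8² + 0.1²) ≈ 0.8 units.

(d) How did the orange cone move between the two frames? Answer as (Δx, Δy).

(0.1, 2.1)

The orange cone was at about (1.2, 2.7) and moved to about (1.3, 4.8).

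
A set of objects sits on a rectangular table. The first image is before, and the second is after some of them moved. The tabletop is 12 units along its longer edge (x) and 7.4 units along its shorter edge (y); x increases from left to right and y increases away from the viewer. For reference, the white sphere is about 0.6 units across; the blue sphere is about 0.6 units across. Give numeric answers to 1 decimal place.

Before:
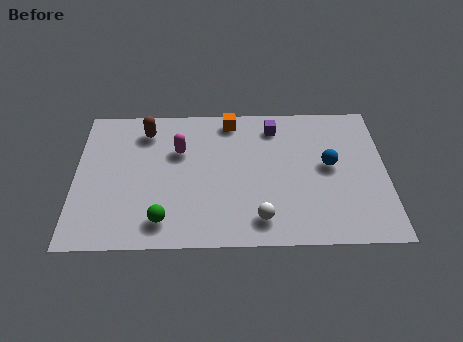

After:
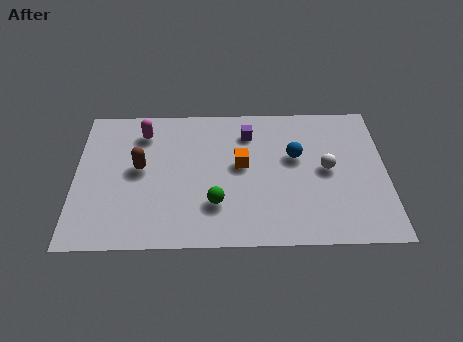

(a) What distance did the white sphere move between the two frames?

3.6

The white sphere moved from about (7.1, 1.3) to (9.7, 3.8), a distance of √(2.6² + 2.5²) ≈ 3.6.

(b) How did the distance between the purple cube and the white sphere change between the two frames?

-1.2

They were about 4.8 units apart before and 3.6 after — 1.2 units closer together.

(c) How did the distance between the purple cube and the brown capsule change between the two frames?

-0.4

Before: roughly 5.0 units apart; after: 4.6. That's 0.4 units closer together.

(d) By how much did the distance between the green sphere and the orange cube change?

-3.6

They were about 5.8 units apart before and 2.2 after — 3.6 units closer together.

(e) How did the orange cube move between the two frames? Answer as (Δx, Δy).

(0.4, -2.4)

The orange cube started near (6.0, 6.5) and ended near (6.4, 4.1).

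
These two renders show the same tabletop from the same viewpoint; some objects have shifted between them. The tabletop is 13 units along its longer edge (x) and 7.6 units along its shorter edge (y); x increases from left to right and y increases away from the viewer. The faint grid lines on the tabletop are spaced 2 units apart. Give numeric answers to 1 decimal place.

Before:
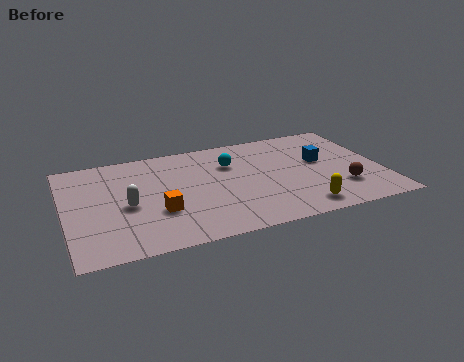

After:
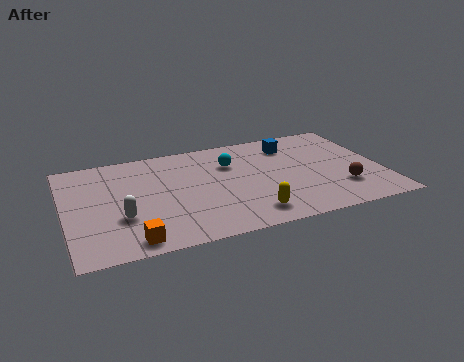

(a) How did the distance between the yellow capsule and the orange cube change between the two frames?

-1.1

The distance was about 5.9 in the first image and 4.8 in the second, so they moved 1.1 units closer together.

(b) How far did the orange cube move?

2.1

The orange cube moved from about (3.7, 2.6) to (2.5, 0.9), a distance of √(1.2² + 1.7²) ≈ 2.1.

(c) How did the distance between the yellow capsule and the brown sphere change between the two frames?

+1.9

The distance was about 2.1 in the first image and 4.0 in the second, so they moved 1.9 units further apart.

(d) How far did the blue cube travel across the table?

1.9

From (10.6, 4.4) to (9.5, 6.0), the blue cube covered √(1.1² + 1.6²) ≈ 1.9 units.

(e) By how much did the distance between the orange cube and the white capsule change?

+0.3

The distance was about 1.4 in the first image and 1.7 in the second, so they moved 0.3 units further apart.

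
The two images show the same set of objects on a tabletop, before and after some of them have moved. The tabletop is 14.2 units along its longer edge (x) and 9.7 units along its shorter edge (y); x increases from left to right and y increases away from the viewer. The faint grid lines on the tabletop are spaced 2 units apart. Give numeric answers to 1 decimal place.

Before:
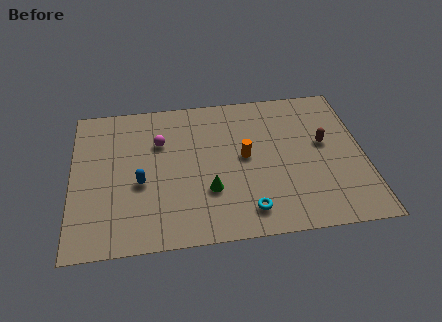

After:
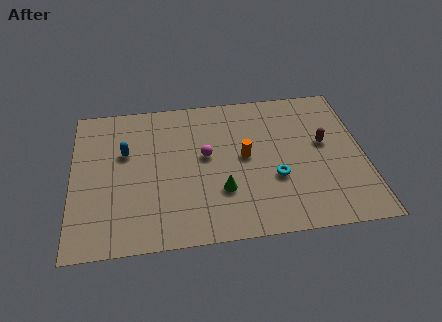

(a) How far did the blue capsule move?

2.2

The blue capsule was near (3.3, 4.0) before and (2.6, 6.1) after, so it travelled √(0.7² + 2.1²) ≈ 2.2 units.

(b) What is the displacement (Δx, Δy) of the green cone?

(0.6, -0.1)

The green cone started near (6.6, 3.1) and ended near (7.2, 3.0).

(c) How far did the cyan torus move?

2.4

The cyan torus moved from about (8.4, 1.6) to (9.8, 3.5), a distance of √(1.4² + 1.9²) ≈ 2.4.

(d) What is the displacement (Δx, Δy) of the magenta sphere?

(2.2, -1.2)

The magenta sphere started near (4.3, 6.6) and ended near (6.5, 5.4).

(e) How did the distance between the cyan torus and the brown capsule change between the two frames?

-2.3

The distance was about 5.5 in the first image and 3.2 in the second, so they moved 2.3 units closer together.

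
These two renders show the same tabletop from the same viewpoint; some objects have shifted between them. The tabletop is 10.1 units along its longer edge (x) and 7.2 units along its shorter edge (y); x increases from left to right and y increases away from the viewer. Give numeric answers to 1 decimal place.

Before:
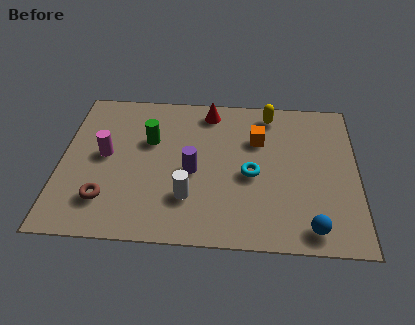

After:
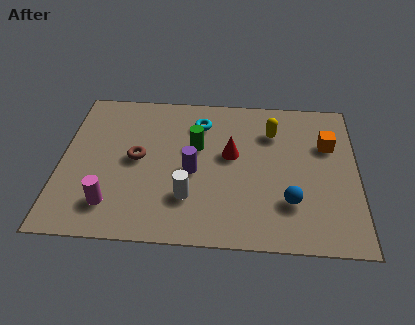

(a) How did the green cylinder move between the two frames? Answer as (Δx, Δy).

(1.6, -0.2)

From the two frames, the green cylinder sits at roughly (3.0, 4.6) before and (4.6, 4.4) after.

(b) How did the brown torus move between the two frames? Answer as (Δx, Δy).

(1.0, 2.0)

From the two frames, the brown torus sits at roughly (1.6, 1.7) before and (2.6, 3.7) after.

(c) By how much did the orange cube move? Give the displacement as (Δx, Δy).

(2.4, -0.1)

The orange cube started near (6.7, 4.9) and ended near (9.1, 4.8).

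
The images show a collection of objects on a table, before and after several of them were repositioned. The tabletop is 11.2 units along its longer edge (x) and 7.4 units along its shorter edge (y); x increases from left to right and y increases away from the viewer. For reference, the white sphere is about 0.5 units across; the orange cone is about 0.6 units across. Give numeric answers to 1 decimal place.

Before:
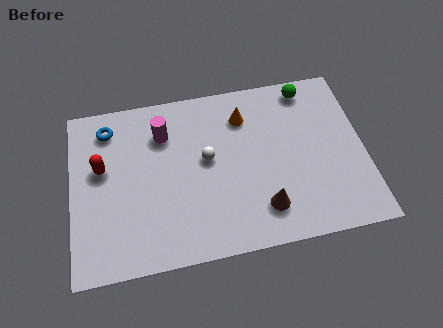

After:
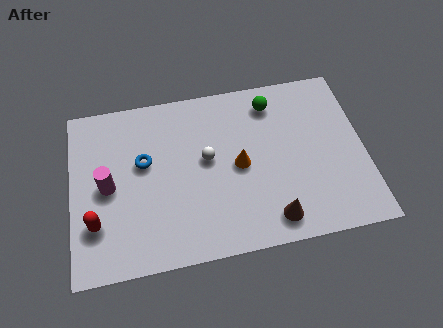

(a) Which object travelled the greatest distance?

the magenta cylinder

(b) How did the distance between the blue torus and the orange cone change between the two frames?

-1.5

They were about 5.2 units apart before and 3.7 after — 1.5 units closer together.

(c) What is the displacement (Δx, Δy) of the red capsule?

(-0.3, -2.3)

From the two frames, the red capsule sits at roughly (1.2, 4.4) before and (0.9, 2.1) after.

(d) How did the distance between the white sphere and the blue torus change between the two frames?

-1.8

The distance was about 4.2 in the first image and 2.4 in the second, so they moved 1.8 units closer together.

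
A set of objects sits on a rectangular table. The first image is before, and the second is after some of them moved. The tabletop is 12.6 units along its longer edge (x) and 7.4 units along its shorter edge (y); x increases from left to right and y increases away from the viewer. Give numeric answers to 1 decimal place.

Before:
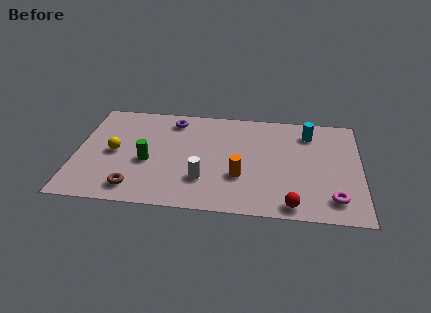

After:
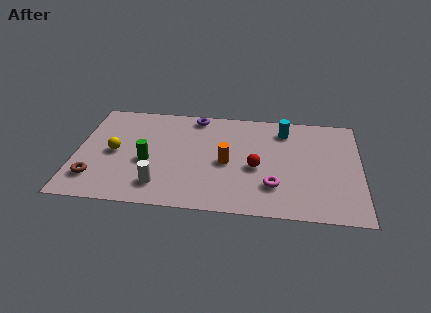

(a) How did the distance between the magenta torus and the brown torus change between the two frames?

-0.8

The distance was about 8.7 in the first image and 7.9 in the second, so they moved 0.8 units closer together.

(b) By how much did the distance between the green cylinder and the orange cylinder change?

-0.6

The distance was about 4.1 in the first image and 3.5 in the second, so they moved 0.6 units closer together.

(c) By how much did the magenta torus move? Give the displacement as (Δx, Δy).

(-2.6, 0.6)

The magenta torus started near (11.4, 1.4) and ended near (8.8, 2.0).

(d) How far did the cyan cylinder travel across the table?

1.1

The cyan cylinder was near (10.3, 5.9) before and (9.2, 6.0) after, so it travelled √(1.1² + 0.1²) ≈ 1.1 units.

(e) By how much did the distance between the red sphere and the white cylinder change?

+0.4

They were about 4.1 units apart before and 4.5 after — 0.4 units further apart.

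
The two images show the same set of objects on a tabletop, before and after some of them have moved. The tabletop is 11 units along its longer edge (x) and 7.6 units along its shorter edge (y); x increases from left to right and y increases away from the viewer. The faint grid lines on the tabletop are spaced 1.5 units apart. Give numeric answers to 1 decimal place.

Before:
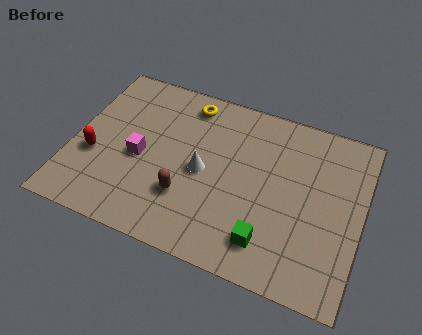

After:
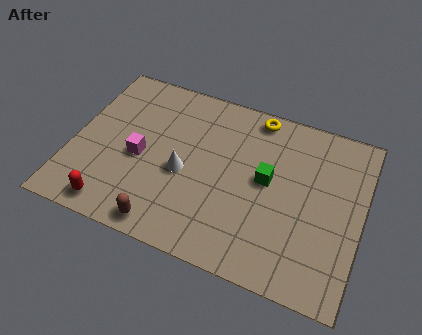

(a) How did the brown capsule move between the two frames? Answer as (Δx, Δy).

(-0.6, -1.5)

The brown capsule started near (4.5, 2.3) and ended near (3.9, 0.8).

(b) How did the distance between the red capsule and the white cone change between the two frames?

-0.8

Before: roughly 4.2 units apart; after: 3.4. That's 0.8 units closer together.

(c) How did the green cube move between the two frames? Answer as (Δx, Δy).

(-0.3, 2.6)

From the two frames, the green cube sits at roughly (7.7, 1.5) before and (7.4, 4.1) after.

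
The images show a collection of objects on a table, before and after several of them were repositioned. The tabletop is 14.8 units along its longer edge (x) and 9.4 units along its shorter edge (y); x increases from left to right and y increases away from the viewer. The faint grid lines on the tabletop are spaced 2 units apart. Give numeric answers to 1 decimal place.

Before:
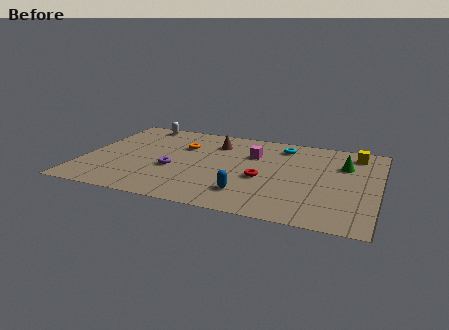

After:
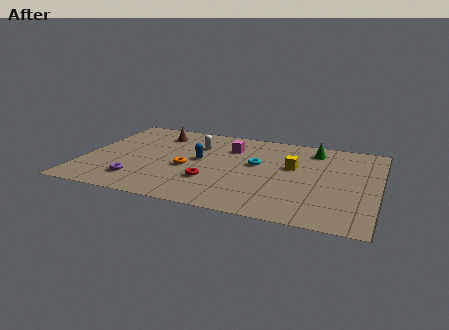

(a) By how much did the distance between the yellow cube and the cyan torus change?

-1.9

Before: roughly 3.7 units apart; after: 1.8. That's 1.9 units closer together.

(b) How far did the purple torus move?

2.3

The purple torus was near (4.6, 3.7) before and (3.0, 2.0) after, so it travelled √(1.6² + 1.7²) ≈ 2.3 units.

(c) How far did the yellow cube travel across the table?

3.8

From (13.5, 7.9) to (10.5, 5.6), the yellow cube covered √(3.0² + 2.3²) ≈ 3.8 units.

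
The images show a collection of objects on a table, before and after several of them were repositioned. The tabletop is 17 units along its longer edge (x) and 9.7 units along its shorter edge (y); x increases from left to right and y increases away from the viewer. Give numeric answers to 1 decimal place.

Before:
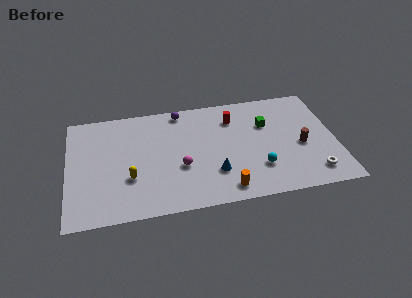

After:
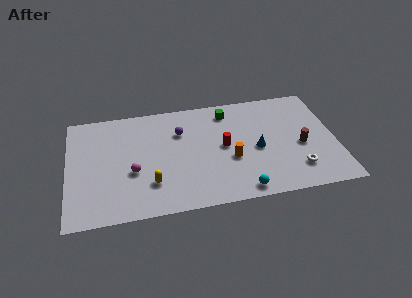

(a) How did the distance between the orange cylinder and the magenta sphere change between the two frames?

+2.6

The distance was about 3.6 in the first image and 6.2 in the second, so they moved 2.6 units further apart.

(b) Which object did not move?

the brown cylinder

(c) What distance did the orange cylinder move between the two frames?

2.5

The orange cylinder moved from about (9.8, 1.3) to (10.3, 3.8), a distance of √(0.5² + 2.5²) ≈ 2.5.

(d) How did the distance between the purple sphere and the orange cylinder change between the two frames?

-3.5

The distance was about 7.8 in the first image and 4.3 in the second, so they moved 3.5 units closer together.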